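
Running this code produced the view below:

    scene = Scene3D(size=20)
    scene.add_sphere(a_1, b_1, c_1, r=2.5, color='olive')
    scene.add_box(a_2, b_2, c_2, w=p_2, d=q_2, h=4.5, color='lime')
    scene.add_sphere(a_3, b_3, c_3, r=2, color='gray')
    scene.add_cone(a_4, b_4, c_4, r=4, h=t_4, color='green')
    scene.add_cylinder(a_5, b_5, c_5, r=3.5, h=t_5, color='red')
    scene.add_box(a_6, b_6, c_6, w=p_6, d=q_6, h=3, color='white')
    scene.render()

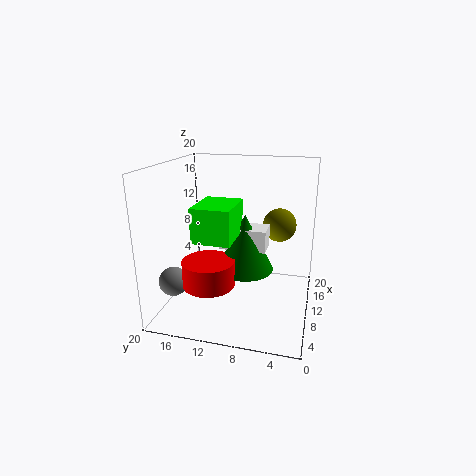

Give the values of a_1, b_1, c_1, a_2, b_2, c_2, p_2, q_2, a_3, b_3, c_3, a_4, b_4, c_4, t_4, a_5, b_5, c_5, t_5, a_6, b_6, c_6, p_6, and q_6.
a_1 = 15.5
b_1 = 5
c_1 = 10.5
a_2 = 4
b_2 = 9.5
c_2 = 11
p_2 = 6.5
q_2 = 5
a_3 = 5.5
b_3 = 18
c_3 = 4.5
a_4 = 10
b_4 = 9
c_4 = 5.5
t_4 = 8
a_5 = 6
b_5 = 13
c_5 = 4.5
t_5 = 3.5
a_6 = 9
b_6 = 6
c_6 = 8.5
p_6 = 3.5
q_6 = 6.5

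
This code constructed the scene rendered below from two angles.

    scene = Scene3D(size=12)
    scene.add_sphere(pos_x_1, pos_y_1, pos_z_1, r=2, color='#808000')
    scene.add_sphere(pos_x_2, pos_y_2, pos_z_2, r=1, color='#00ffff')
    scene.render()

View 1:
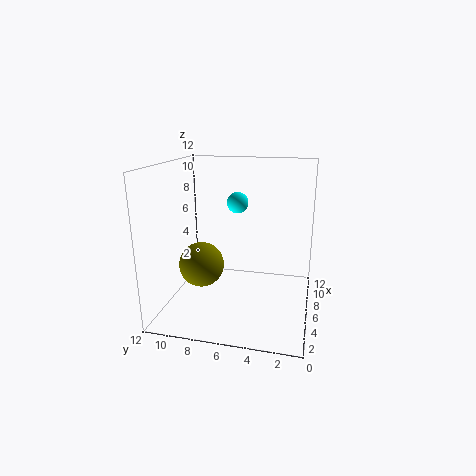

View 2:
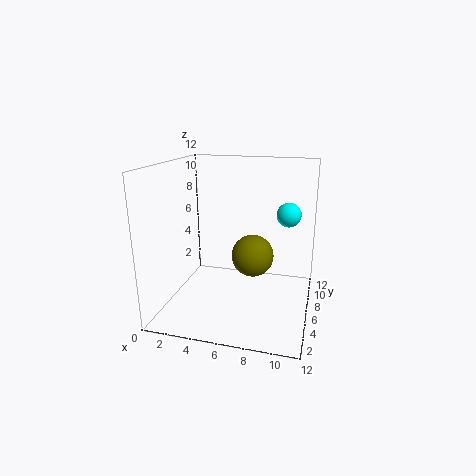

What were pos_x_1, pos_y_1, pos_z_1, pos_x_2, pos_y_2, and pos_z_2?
pos_x_1 = 6.5; pos_y_1 = 9.5; pos_z_1 = 3; pos_x_2 = 10; pos_y_2 = 7; pos_z_2 = 8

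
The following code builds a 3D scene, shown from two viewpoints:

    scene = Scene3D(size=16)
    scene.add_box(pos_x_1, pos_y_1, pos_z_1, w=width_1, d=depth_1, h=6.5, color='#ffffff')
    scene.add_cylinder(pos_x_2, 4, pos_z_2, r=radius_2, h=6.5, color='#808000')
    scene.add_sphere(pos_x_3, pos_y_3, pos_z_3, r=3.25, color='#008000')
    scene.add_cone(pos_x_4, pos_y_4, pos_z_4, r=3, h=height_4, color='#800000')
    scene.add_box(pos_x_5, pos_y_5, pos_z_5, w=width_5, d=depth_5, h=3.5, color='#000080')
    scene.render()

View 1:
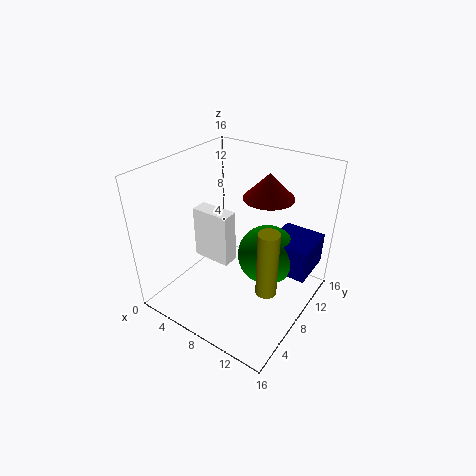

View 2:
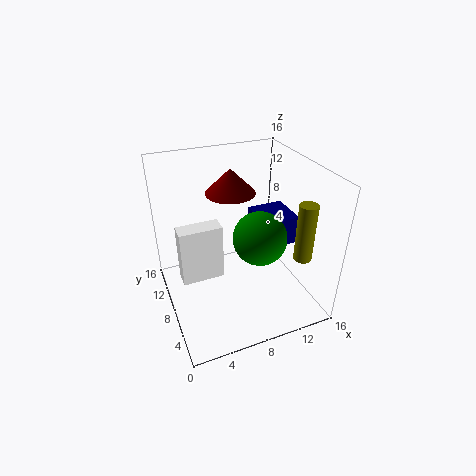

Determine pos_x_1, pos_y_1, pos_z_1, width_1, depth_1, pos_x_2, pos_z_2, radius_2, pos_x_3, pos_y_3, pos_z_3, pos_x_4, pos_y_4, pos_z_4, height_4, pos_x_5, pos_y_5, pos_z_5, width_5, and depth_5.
pos_x_1 = 1.5; pos_y_1 = 8; pos_z_1 = 3.25; width_1 = 4.75; depth_1 = 2; pos_x_2 = 14; pos_z_2 = 6.25; radius_2 = 1; pos_x_3 = 11.25; pos_y_3 = 9; pos_z_3 = 6.5; pos_x_4 = 9; pos_y_4 = 12.75; pos_z_4 = 11.25; height_4 = 3; pos_x_5 = 11.5; pos_y_5 = 8.25; pos_z_5 = 5.25; width_5 = 4.5; depth_5 = 4.75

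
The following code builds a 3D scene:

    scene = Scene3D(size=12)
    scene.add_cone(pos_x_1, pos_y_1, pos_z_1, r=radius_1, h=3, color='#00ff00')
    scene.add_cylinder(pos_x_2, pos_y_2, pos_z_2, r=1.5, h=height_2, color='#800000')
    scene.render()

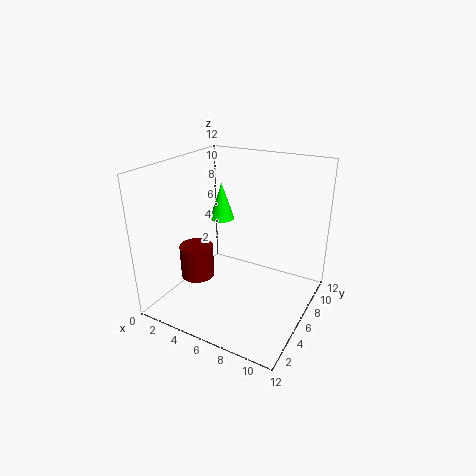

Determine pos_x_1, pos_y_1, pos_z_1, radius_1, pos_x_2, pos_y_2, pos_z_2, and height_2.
pos_x_1 = 4.5; pos_y_1 = 6; pos_z_1 = 7.5; radius_1 = 1; pos_x_2 = 2; pos_y_2 = 5.5; pos_z_2 = 1.5; height_2 = 3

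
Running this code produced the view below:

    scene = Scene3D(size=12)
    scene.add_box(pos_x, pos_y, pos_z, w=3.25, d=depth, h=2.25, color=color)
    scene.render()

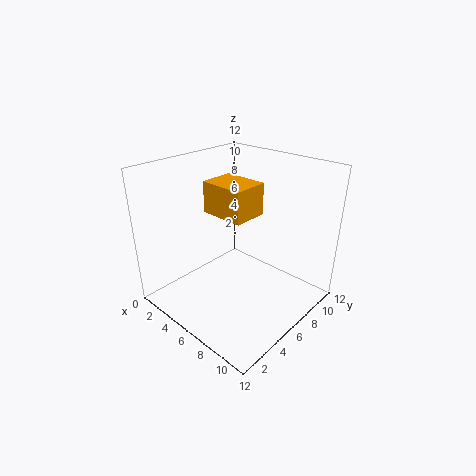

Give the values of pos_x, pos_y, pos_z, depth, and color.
pos_x = 6; pos_y = 2.5; pos_z = 9.5; depth = 2.5; color = 'orange'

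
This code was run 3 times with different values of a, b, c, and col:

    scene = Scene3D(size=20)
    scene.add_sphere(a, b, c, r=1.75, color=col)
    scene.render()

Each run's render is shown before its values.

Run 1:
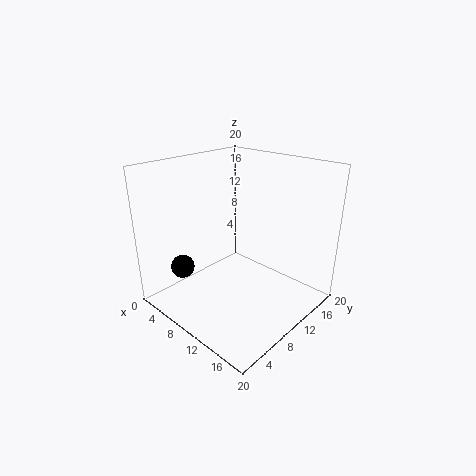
a = 2.5; b = 5.75; c = 4.25; col = 'black'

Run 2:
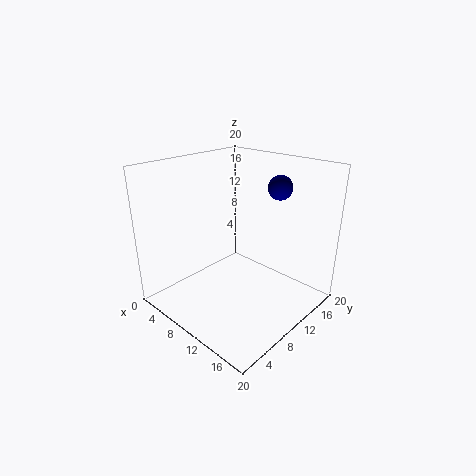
a = 12.25; b = 16.25; c = 16.25; col = 'navy'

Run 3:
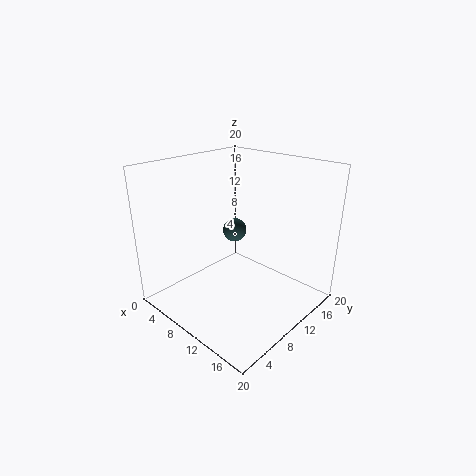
a = 7; b = 12.5; c = 9.5; col = 'darkslategray'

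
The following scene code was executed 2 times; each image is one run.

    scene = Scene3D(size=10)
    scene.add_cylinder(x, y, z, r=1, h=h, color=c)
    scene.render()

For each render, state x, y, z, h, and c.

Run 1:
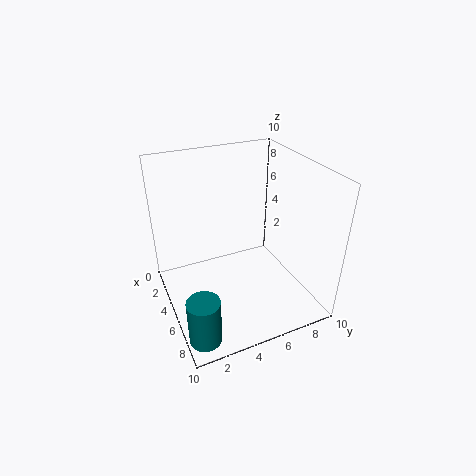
x = 9
y = 1
z = 1
h = 3
c = 'teal'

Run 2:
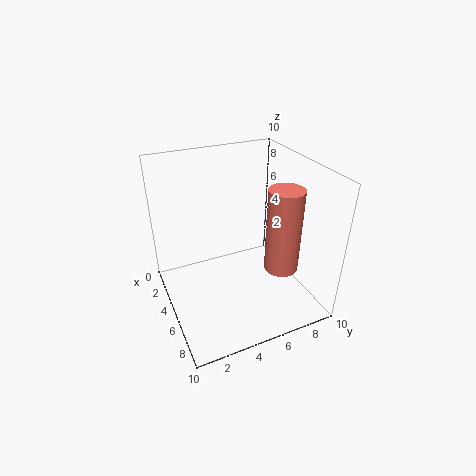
x = 9
y = 6
z = 5
h = 5
c = 'salmon'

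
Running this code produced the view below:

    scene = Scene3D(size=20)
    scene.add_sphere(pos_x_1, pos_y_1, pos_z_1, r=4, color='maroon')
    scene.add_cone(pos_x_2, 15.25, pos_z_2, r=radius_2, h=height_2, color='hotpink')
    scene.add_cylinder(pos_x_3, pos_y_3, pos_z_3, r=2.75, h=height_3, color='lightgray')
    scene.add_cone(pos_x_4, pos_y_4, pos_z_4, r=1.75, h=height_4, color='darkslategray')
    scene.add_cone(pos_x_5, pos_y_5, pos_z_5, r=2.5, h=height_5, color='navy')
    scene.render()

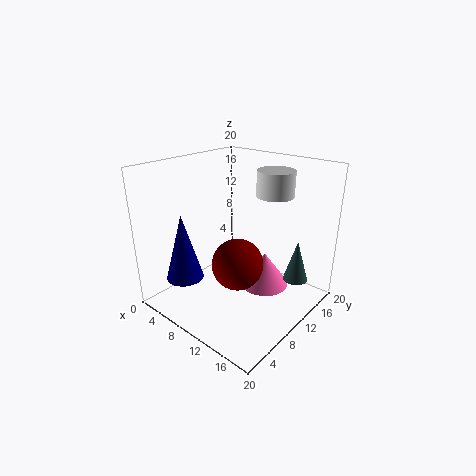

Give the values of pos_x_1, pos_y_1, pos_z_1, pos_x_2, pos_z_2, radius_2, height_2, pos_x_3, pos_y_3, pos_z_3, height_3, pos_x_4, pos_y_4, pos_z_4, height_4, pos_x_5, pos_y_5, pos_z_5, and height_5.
pos_x_1 = 8, pos_y_1 = 12.25, pos_z_1 = 4, pos_x_2 = 11, pos_z_2 = 0.5, radius_2 = 3.75, height_2 = 5.25, pos_x_3 = 11.5, pos_y_3 = 16.5, pos_z_3 = 14.75, height_3 = 3.75, pos_x_4 = 16.5, pos_y_4 = 15.25, pos_z_4 = 3.5, height_4 = 6, pos_x_5 = 6, pos_y_5 = 3.5, pos_z_5 = 5.25, height_5 = 9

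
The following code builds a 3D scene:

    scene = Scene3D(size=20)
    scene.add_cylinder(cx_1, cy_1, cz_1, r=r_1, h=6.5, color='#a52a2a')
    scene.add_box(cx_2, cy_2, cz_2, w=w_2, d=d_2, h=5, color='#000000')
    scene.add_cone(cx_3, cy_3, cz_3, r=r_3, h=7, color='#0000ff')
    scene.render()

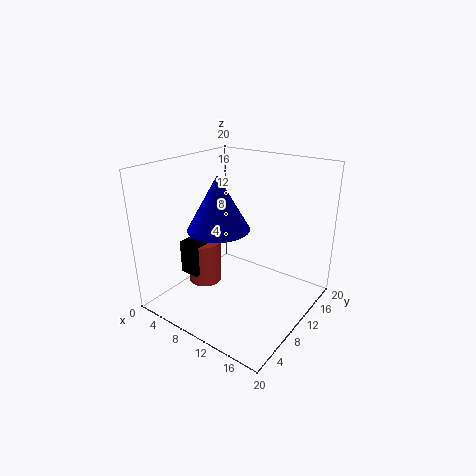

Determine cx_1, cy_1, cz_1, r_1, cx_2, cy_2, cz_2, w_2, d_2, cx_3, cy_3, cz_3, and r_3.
cx_1 = 4; cy_1 = 9.5; cz_1 = 1.5; r_1 = 2.5; cx_2 = 2; cy_2 = 6.5; cz_2 = 3.5; w_2 = 3; d_2 = 4.5; cx_3 = 9.5; cy_3 = 6.5; cz_3 = 12.5; r_3 = 4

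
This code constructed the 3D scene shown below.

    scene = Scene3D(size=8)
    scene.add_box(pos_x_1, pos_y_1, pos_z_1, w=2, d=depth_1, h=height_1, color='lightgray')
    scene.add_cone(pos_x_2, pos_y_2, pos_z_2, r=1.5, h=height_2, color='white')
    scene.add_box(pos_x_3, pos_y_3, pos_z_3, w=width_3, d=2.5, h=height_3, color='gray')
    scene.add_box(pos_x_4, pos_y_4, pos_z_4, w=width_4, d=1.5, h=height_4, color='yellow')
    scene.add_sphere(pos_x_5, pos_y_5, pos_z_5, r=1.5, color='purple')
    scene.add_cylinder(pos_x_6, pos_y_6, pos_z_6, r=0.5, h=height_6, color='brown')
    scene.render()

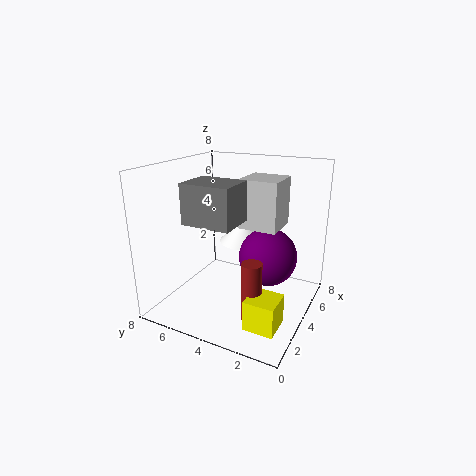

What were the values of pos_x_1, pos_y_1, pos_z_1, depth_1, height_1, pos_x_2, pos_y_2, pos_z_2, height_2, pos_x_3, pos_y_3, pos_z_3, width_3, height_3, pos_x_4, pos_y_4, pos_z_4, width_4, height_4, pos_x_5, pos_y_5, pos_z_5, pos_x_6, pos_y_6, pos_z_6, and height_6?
pos_x_1 = 3; pos_y_1 = 1.5; pos_z_1 = 5; depth_1 = 2; height_1 = 2.5; pos_x_2 = 5; pos_y_2 = 4; pos_z_2 = 3.5; height_2 = 1.5; pos_x_3 = 1; pos_y_3 = 3; pos_z_3 = 5.5; width_3 = 2; height_3 = 2; pos_x_4 = 0.5; pos_y_4 = 0.5; pos_z_4 = 1; width_4 = 1.5; height_4 = 1.5; pos_x_5 = 3.5; pos_y_5 = 2; pos_z_5 = 3.5; pos_x_6 = 1.5; pos_y_6 = 2; pos_z_6 = 1; height_6 = 3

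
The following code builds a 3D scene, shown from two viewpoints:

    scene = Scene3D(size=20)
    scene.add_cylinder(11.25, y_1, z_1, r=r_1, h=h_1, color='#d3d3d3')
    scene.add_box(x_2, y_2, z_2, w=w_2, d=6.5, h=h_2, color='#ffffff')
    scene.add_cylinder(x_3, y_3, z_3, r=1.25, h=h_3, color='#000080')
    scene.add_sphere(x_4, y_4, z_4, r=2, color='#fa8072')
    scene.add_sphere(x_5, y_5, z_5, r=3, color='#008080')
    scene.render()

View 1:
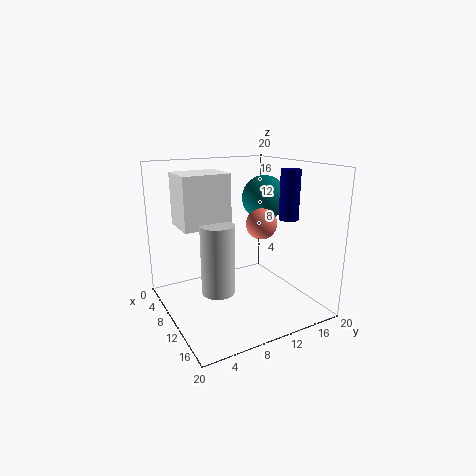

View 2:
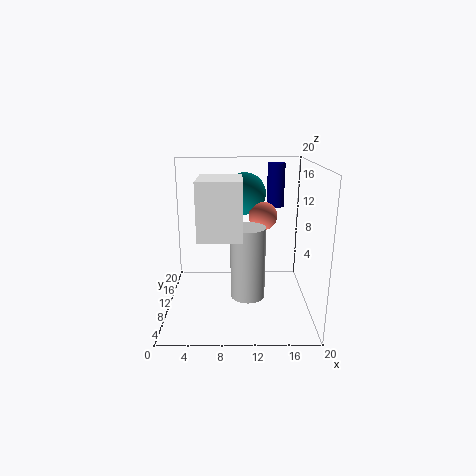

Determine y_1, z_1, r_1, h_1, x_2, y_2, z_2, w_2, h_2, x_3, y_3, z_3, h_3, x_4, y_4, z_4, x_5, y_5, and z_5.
y_1 = 6.25; z_1 = 3.25; r_1 = 2.25; h_1 = 9.5; x_2 = 5.25; y_2 = 2.25; z_2 = 12; w_2 = 5.25; h_2 = 7; x_3 = 15.5; y_3 = 14.25; z_3 = 13.5; h_3 = 6.25; x_4 = 13.5; y_4 = 11.5; z_4 = 12.75; x_5 = 11; y_5 = 13.5; z_5 = 15.5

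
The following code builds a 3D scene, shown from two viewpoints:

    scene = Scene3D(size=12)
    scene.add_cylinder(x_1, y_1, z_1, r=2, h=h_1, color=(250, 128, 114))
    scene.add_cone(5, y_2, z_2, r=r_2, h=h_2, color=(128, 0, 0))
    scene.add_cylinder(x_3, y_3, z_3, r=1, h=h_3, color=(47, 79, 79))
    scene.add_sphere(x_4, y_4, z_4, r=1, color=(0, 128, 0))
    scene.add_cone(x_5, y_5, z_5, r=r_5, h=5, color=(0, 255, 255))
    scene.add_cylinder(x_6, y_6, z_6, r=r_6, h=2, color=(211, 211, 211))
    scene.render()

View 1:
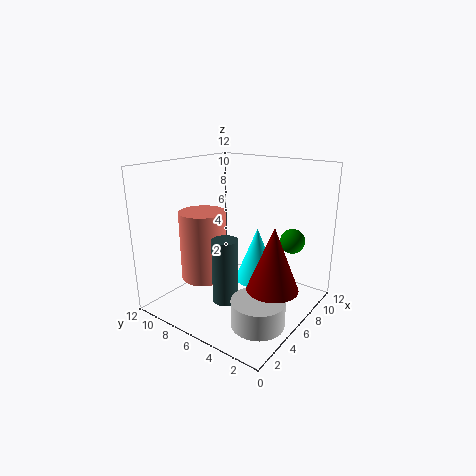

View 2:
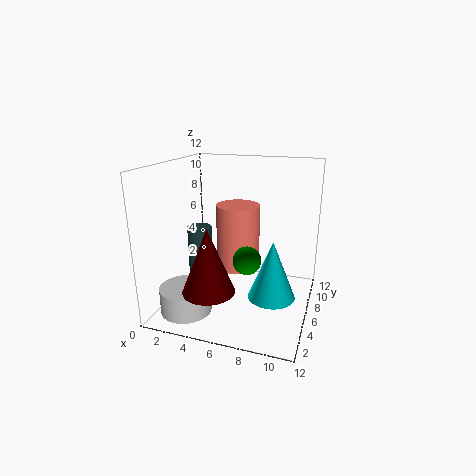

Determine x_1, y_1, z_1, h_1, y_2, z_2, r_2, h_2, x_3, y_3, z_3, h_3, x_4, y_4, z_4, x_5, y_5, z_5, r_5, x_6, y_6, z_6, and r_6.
x_1 = 5; y_1 = 9; z_1 = 2; h_1 = 6; y_2 = 2; z_2 = 3; r_2 = 2; h_2 = 5; x_3 = 3; y_3 = 5; z_3 = 2; h_3 = 5; x_4 = 8; y_4 = 2; z_4 = 6; x_5 = 9; y_5 = 6; z_5 = 1; r_5 = 2; x_6 = 3; y_6 = 2; z_6 = 1; r_6 = 2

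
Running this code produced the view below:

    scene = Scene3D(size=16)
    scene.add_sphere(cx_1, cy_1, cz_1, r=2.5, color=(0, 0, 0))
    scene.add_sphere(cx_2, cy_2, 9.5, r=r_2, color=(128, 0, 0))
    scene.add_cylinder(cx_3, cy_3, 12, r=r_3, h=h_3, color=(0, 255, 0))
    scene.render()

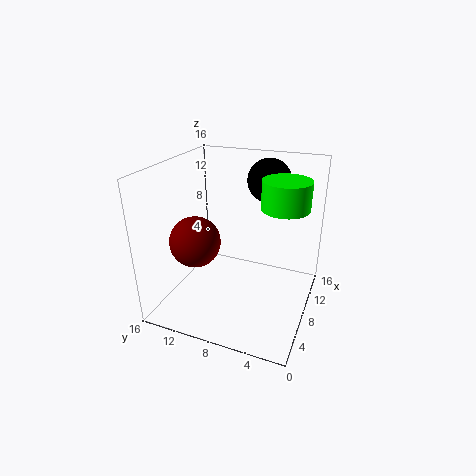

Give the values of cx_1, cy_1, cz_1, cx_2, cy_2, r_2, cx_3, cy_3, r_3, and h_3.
cx_1 = 12.5
cy_1 = 6
cz_1 = 13.5
cx_2 = 3
cy_2 = 10.5
r_2 = 2.5
cx_3 = 8.5
cy_3 = 3
r_3 = 2.5
h_3 = 3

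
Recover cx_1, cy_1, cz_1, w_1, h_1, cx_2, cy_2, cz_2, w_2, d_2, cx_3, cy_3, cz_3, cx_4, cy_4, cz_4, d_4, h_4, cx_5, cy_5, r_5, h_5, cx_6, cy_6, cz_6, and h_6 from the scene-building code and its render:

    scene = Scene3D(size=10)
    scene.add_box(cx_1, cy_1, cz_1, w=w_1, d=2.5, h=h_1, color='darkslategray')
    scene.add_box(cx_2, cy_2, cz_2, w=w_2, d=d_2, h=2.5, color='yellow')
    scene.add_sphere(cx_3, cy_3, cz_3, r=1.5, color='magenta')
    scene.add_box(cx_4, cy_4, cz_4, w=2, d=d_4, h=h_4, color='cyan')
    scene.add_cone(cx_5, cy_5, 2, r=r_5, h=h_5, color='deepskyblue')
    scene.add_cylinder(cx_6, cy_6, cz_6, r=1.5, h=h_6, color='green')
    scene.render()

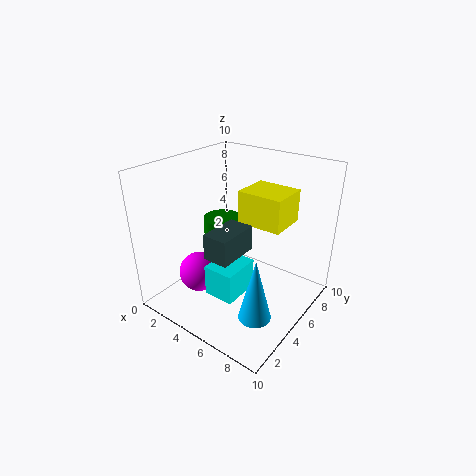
cx_1 = 6, cy_1 = 0.5, cz_1 = 6, w_1 = 1.5, h_1 = 1.5, cx_2 = 3.5, cy_2 = 7, cz_2 = 5, w_2 = 3.5, d_2 = 3, cx_3 = 2, cy_3 = 4, cz_3 = 1.5, cx_4 = 5, cy_4 = 1.5, cz_4 = 2.5, d_4 = 2.5, h_4 = 2, cx_5 = 8.5, cy_5 = 2, r_5 = 1, h_5 = 4, cx_6 = 2, cy_6 = 7, cz_6 = 3, h_6 = 2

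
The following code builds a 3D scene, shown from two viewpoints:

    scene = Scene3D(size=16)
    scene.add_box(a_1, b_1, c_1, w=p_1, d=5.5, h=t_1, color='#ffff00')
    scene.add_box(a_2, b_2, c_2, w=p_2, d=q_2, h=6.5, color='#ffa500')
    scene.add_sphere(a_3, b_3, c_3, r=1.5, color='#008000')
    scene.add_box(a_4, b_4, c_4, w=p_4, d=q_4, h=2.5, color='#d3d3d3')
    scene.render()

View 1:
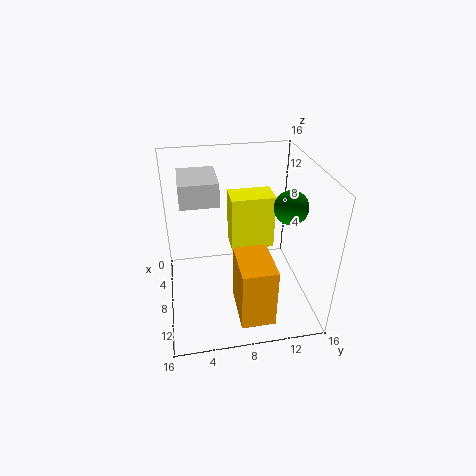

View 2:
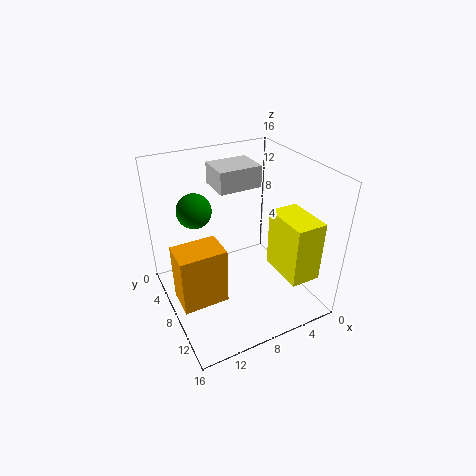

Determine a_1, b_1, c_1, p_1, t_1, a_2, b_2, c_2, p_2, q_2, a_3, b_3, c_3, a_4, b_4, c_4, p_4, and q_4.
a_1 = 0.5; b_1 = 8; c_1 = 3.5; p_1 = 3.5; t_1 = 7; a_2 = 10.5; b_2 = 7; c_2 = 2; p_2 = 5; q_2 = 3.5; a_3 = 14; b_3 = 11.5; c_3 = 14.5; a_4 = 4; b_4 = 2; c_4 = 12.5; p_4 = 5; q_4 = 4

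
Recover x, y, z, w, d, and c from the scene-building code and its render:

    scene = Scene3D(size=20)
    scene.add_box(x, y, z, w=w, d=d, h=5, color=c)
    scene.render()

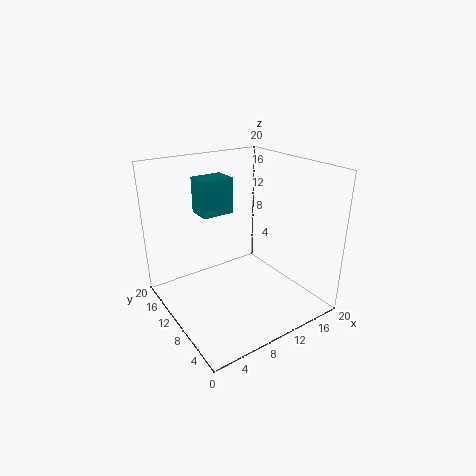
x = 6; y = 12; z = 13; w = 4.5; d = 3.5; c = 'teal'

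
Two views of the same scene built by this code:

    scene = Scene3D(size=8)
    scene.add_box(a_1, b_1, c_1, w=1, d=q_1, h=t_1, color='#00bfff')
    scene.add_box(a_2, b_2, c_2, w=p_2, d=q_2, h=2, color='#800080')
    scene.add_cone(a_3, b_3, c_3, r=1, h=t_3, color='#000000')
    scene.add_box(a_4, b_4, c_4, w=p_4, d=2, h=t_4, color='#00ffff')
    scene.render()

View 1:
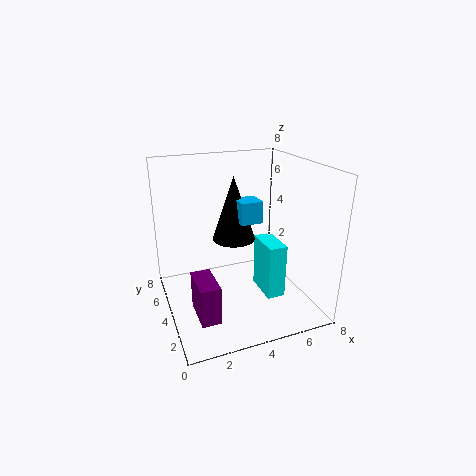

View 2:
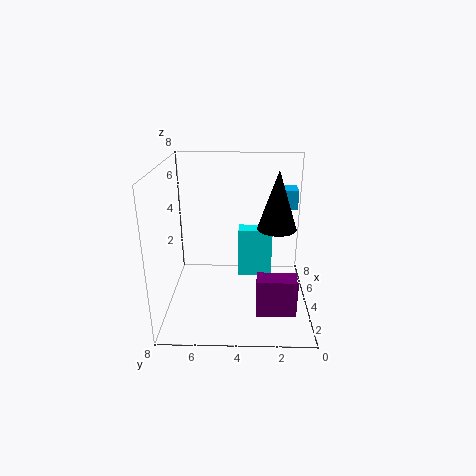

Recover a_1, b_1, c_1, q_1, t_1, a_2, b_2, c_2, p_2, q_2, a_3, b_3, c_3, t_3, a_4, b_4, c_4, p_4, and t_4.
a_1 = 3
b_1 = 1
c_1 = 6
q_1 = 1
t_1 = 1
a_2 = 1
b_2 = 1
c_2 = 1
p_2 = 1
q_2 = 2
a_3 = 3
b_3 = 2
c_3 = 5
t_3 = 3
a_4 = 5
b_4 = 2
c_4 = 1
p_4 = 1
t_4 = 3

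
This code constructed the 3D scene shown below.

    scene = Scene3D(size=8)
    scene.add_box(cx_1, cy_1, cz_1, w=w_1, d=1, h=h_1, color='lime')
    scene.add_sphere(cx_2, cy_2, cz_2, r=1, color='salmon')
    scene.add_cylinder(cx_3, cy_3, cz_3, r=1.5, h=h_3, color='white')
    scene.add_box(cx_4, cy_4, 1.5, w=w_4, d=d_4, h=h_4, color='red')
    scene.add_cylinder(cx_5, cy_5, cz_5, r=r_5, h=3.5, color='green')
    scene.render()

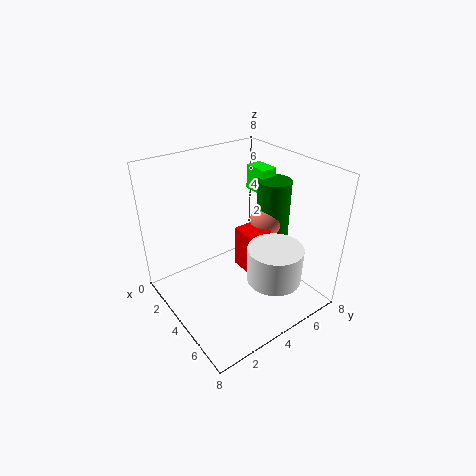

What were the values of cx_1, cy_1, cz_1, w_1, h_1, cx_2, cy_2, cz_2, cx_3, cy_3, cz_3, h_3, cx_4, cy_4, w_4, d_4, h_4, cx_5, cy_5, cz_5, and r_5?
cx_1 = 1.5
cy_1 = 6.5
cz_1 = 5.5
w_1 = 1.5
h_1 = 1.5
cx_2 = 3.5
cy_2 = 6.5
cz_2 = 4
cx_3 = 6
cy_3 = 5
cz_3 = 2
h_3 = 2
cx_4 = 3
cy_4 = 4.5
w_4 = 1.5
d_4 = 1.5
h_4 = 2.5
cx_5 = 3.5
cy_5 = 7
cz_5 = 3
r_5 = 1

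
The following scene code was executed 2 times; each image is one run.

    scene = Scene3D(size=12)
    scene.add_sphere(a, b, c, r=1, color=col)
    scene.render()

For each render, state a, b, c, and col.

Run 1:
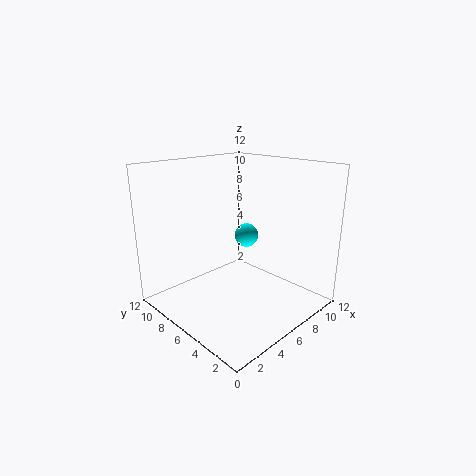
a = 7; b = 6; c = 6; col = 'cyan'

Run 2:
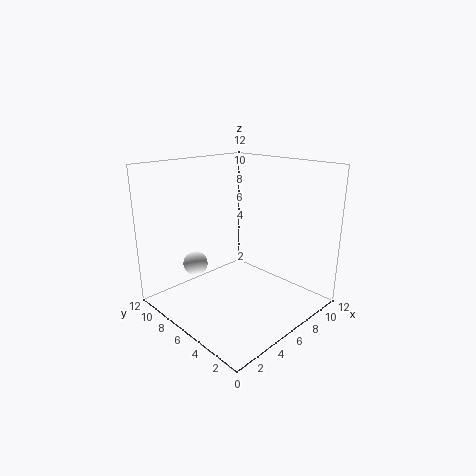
a = 3; b = 8; c = 4; col = 'white'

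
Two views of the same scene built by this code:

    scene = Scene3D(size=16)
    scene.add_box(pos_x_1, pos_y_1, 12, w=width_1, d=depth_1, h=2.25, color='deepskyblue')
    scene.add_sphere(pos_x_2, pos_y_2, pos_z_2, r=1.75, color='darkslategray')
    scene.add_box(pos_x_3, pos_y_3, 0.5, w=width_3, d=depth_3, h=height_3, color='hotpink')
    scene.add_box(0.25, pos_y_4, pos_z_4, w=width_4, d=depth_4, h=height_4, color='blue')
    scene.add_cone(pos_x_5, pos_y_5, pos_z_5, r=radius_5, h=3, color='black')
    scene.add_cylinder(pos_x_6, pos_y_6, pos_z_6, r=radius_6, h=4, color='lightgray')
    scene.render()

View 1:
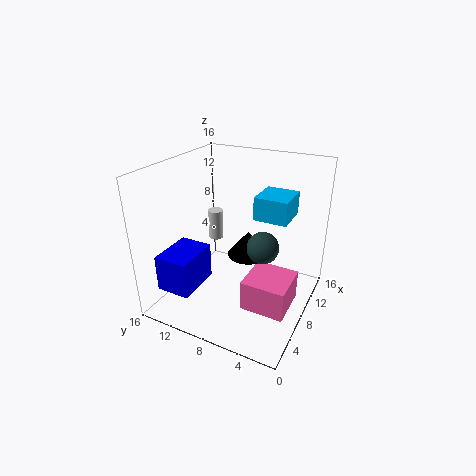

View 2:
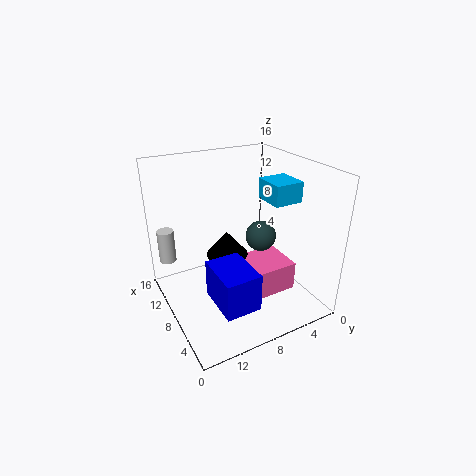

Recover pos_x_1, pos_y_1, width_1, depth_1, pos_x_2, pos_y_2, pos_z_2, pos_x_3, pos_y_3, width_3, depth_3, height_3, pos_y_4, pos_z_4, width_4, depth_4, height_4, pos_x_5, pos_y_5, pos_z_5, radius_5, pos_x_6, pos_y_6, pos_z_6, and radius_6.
pos_x_1 = 5.25, pos_y_1 = 1.75, width_1 = 3.5, depth_1 = 3.25, pos_x_2 = 8, pos_y_2 = 5, pos_z_2 = 7.5, pos_x_3 = 5.5, pos_y_3 = 1.5, width_3 = 5, depth_3 = 5, height_3 = 3.5, pos_y_4 = 9.75, pos_z_4 = 4.5, width_4 = 4.75, depth_4 = 3.5, height_4 = 3.75, pos_x_5 = 10.75, pos_y_5 = 8, pos_z_5 = 4.5, radius_5 = 2.5, pos_x_6 = 14, pos_y_6 = 14.5, pos_z_6 = 3.75, radius_6 = 1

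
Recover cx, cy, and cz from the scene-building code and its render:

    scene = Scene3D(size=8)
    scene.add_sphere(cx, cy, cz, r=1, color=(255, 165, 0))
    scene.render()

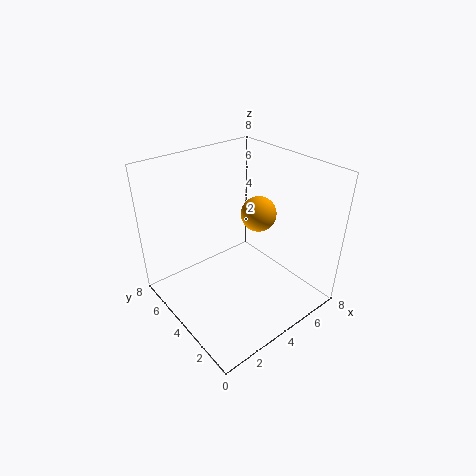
cx = 5.5, cy = 4, cz = 5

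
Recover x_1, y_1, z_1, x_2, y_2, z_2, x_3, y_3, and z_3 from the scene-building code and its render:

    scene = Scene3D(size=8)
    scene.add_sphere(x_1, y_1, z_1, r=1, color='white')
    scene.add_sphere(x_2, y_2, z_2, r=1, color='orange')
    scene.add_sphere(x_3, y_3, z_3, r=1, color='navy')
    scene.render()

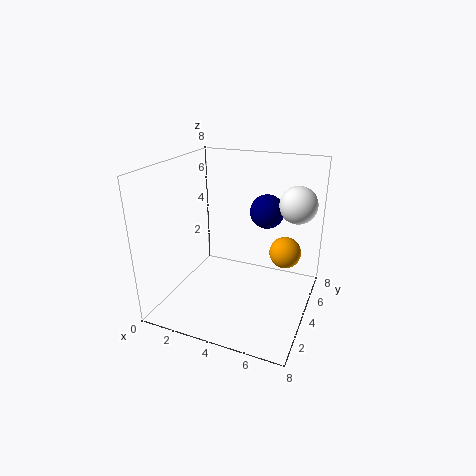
x_1 = 7; y_1 = 5; z_1 = 6; x_2 = 6; y_2 = 7; z_2 = 2; x_3 = 5; y_3 = 6; z_3 = 5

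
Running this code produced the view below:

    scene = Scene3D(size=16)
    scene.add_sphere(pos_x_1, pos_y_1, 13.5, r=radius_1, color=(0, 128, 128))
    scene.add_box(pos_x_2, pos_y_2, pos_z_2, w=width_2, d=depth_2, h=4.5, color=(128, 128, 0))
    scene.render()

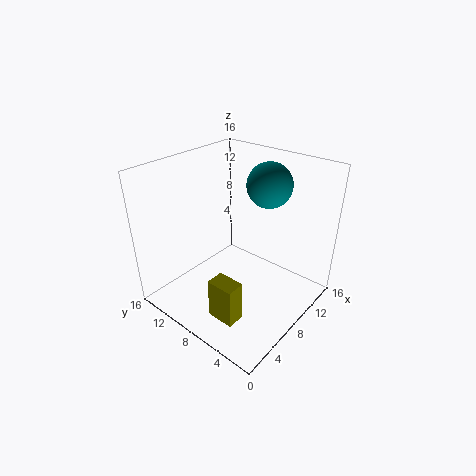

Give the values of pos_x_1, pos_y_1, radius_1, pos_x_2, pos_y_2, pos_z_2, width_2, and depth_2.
pos_x_1 = 11.5
pos_y_1 = 6.5
radius_1 = 2.5
pos_x_2 = 2.5
pos_y_2 = 4.5
pos_z_2 = 1
width_2 = 2
depth_2 = 3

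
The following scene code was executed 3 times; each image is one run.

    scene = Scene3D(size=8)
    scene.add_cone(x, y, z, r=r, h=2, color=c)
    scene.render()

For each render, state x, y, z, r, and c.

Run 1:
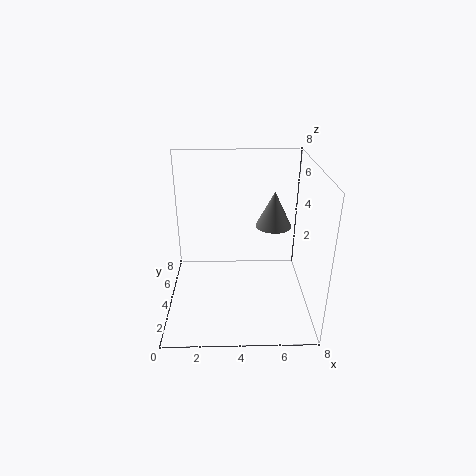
x = 6; y = 4.5; z = 4.5; r = 1; c = 'gray'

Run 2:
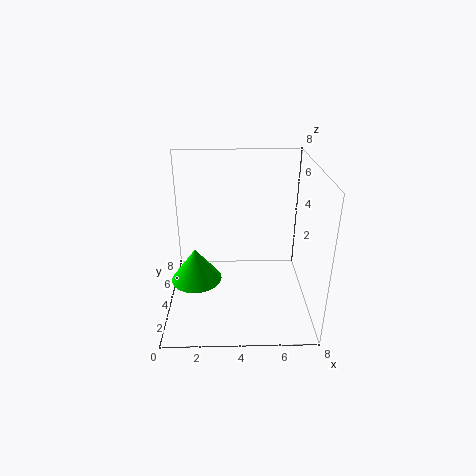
x = 1.5; y = 4.5; z = 1; r = 1.5; c = 'lime'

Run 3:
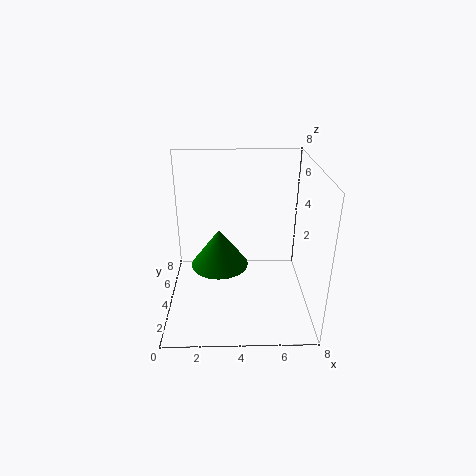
x = 3; y = 3; z = 3; r = 1.5; c = 'green'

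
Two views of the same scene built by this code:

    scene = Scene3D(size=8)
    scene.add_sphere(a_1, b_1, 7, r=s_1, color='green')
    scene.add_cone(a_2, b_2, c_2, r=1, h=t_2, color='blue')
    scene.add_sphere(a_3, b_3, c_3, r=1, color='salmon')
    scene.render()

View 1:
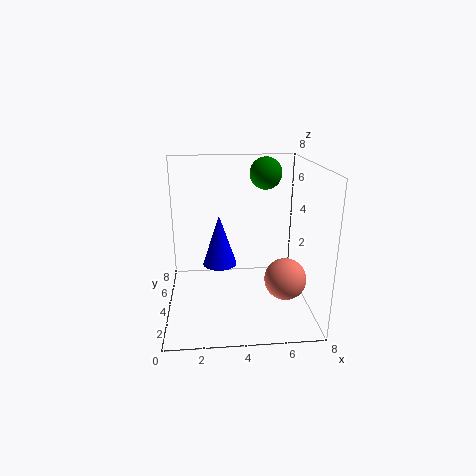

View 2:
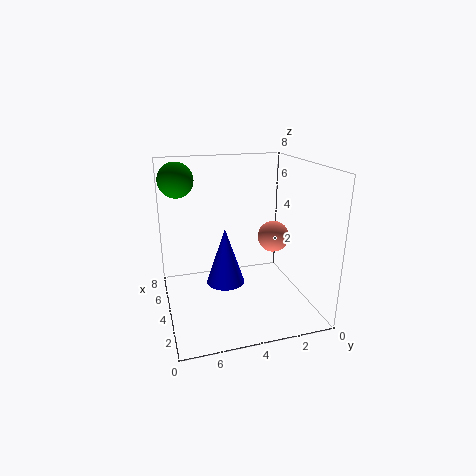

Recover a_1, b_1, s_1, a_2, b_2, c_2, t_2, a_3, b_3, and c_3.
a_1 = 6
b_1 = 7
s_1 = 1
a_2 = 3
b_2 = 5
c_2 = 2
t_2 = 3
a_3 = 6
b_3 = 1
c_3 = 3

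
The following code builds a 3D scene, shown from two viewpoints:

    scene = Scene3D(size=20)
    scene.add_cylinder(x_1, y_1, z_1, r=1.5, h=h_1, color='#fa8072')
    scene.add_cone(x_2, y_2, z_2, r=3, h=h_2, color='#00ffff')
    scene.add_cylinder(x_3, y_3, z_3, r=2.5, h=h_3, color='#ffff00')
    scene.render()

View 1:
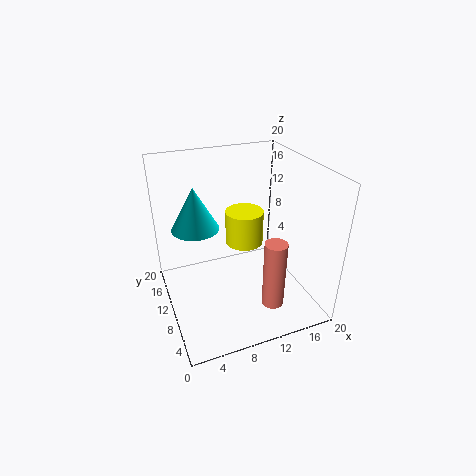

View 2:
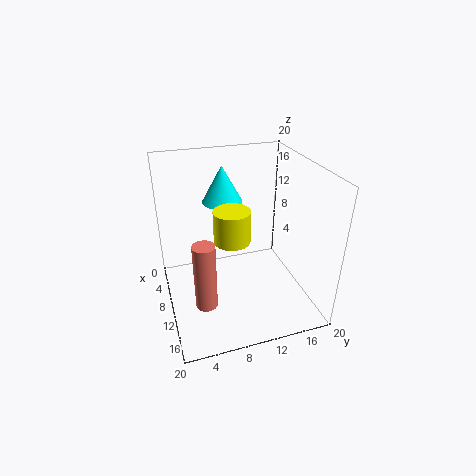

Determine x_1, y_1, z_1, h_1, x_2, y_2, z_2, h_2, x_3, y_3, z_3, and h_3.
x_1 = 13, y_1 = 4.5, z_1 = 2, h_1 = 9.5, x_2 = 4, y_2 = 9.5, z_2 = 13, h_2 = 5.5, x_3 = 10.5, y_3 = 9, z_3 = 10, h_3 = 4.5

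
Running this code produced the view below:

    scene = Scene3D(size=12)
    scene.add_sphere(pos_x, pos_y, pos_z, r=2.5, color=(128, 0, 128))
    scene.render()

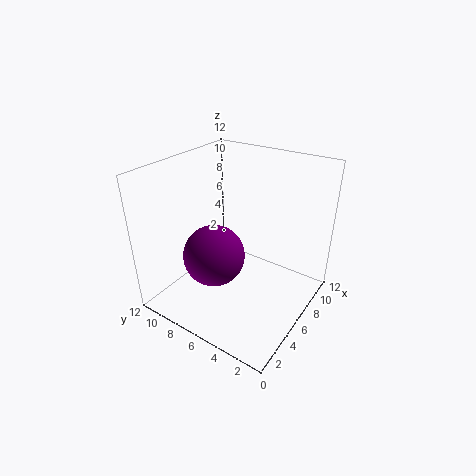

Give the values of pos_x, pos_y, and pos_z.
pos_x = 4, pos_y = 7, pos_z = 5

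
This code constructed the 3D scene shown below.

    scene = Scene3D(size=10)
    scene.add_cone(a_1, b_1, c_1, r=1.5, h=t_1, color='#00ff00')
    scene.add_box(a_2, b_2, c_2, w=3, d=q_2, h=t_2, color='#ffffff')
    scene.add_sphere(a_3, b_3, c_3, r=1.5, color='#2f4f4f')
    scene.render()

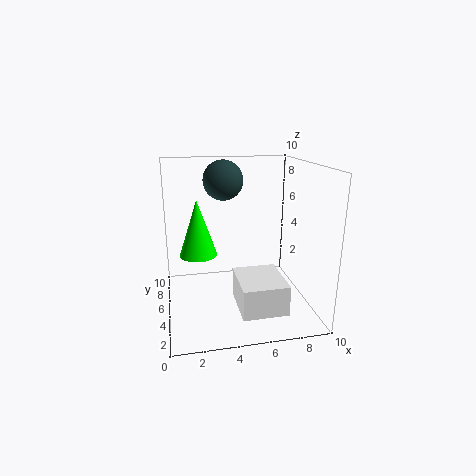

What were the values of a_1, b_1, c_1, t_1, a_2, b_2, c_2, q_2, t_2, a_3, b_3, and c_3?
a_1 = 2.5
b_1 = 8.5
c_1 = 2.5
t_1 = 4.5
a_2 = 4.5
b_2 = 1
c_2 = 1
q_2 = 3.5
t_2 = 2
a_3 = 4.5
b_3 = 8
c_3 = 8.5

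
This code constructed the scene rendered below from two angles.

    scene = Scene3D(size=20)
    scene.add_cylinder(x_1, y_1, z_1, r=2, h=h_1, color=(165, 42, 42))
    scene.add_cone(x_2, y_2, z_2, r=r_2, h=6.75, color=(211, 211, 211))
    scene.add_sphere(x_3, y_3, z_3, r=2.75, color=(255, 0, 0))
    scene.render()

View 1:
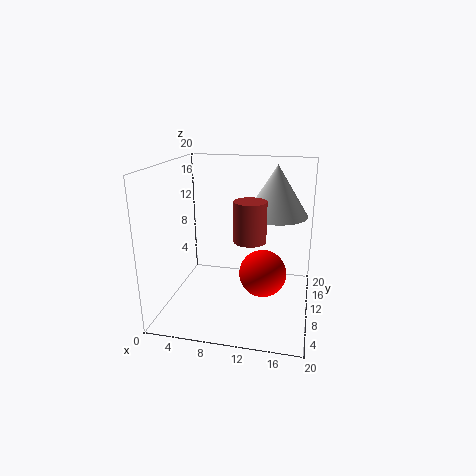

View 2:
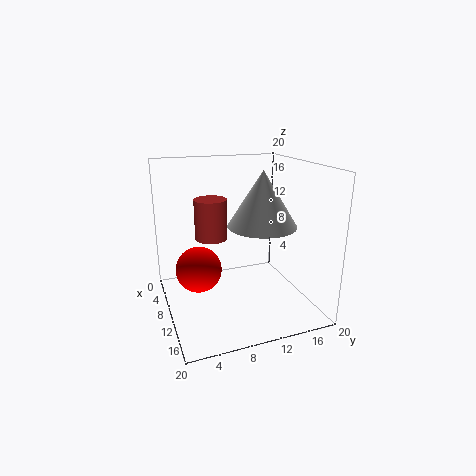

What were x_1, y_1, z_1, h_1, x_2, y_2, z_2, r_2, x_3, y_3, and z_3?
x_1 = 12.5
y_1 = 5.5
z_1 = 11.5
h_1 = 5
x_2 = 15
y_2 = 11.25
z_2 = 13.25
r_2 = 4.25
x_3 = 14.5
y_3 = 3.25
z_3 = 8.5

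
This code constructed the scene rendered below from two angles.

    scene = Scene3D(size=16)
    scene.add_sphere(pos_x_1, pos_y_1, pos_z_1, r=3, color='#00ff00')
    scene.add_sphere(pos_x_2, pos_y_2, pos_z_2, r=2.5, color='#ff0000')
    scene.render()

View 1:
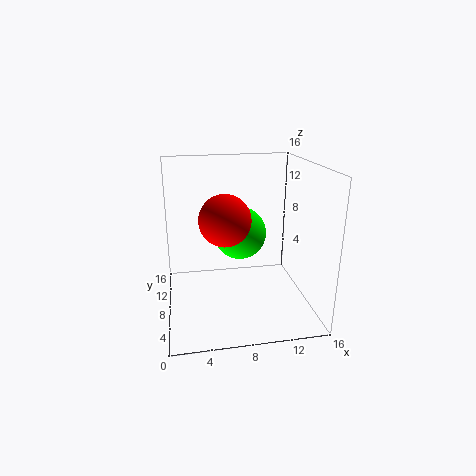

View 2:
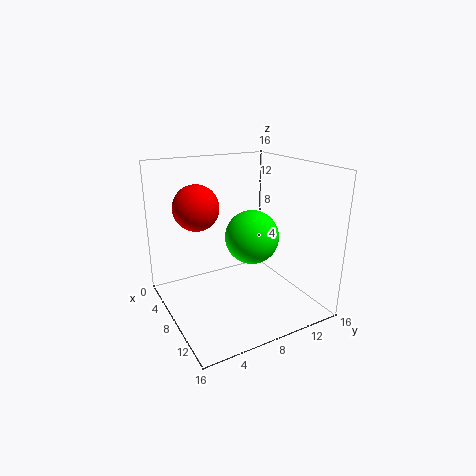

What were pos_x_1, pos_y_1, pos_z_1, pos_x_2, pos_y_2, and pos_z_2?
pos_x_1 = 8.5
pos_y_1 = 9.5
pos_z_1 = 8
pos_x_2 = 6
pos_y_2 = 4
pos_z_2 = 11.5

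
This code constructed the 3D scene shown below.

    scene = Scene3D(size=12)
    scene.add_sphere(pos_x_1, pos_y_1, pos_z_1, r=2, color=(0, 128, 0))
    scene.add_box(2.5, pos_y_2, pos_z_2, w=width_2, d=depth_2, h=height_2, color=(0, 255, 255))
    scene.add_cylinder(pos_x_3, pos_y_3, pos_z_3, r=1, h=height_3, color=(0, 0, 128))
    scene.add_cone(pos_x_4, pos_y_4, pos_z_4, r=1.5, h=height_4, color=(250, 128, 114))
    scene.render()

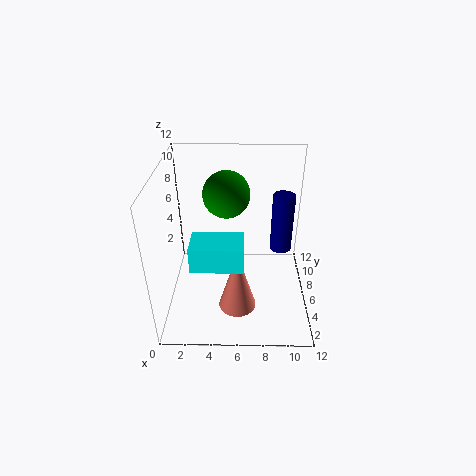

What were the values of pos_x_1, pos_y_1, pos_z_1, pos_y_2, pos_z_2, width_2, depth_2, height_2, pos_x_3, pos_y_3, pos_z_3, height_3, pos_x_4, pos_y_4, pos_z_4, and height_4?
pos_x_1 = 5; pos_y_1 = 8; pos_z_1 = 9; pos_y_2 = 2; pos_z_2 = 5.5; width_2 = 4; depth_2 = 2.5; height_2 = 2; pos_x_3 = 10; pos_y_3 = 9; pos_z_3 = 3; height_3 = 5.5; pos_x_4 = 6; pos_y_4 = 3; pos_z_4 = 1.5; height_4 = 5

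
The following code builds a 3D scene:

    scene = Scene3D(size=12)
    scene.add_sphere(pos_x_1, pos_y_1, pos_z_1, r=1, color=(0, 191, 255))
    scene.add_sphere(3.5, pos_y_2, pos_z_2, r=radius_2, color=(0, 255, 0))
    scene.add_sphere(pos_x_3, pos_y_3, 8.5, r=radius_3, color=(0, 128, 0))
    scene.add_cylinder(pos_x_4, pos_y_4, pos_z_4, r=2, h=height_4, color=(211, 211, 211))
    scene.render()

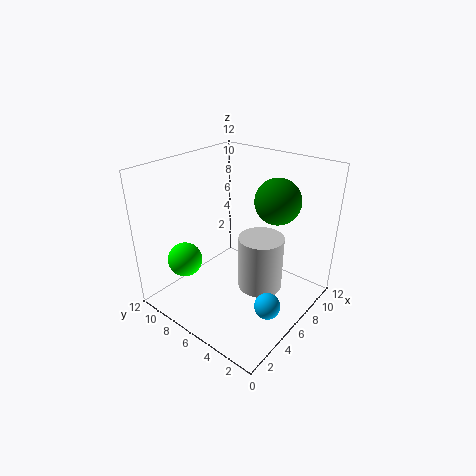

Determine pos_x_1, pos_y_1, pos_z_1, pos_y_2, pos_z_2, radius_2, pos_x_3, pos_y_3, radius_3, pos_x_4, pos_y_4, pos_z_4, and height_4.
pos_x_1 = 4
pos_y_1 = 1.5
pos_z_1 = 2.5
pos_y_2 = 10
pos_z_2 = 3.5
radius_2 = 1.5
pos_x_3 = 9.5
pos_y_3 = 4.5
radius_3 = 2
pos_x_4 = 8
pos_y_4 = 5
pos_z_4 = 0.5
height_4 = 5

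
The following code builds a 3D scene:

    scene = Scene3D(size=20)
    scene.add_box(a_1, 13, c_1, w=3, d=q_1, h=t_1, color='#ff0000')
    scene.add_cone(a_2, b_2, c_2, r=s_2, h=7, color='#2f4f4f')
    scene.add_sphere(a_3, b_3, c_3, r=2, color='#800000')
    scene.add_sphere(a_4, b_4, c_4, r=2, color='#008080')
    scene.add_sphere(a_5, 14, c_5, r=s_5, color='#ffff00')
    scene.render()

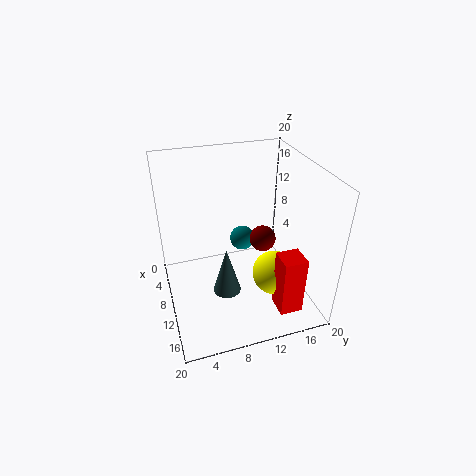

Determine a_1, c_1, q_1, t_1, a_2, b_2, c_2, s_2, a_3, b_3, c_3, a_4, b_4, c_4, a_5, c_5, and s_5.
a_1 = 16; c_1 = 3; q_1 = 3; t_1 = 8; a_2 = 11; b_2 = 8; c_2 = 2; s_2 = 2; a_3 = 7; b_3 = 15; c_3 = 7; a_4 = 3; b_4 = 13; c_4 = 5; a_5 = 14; c_5 = 6; s_5 = 3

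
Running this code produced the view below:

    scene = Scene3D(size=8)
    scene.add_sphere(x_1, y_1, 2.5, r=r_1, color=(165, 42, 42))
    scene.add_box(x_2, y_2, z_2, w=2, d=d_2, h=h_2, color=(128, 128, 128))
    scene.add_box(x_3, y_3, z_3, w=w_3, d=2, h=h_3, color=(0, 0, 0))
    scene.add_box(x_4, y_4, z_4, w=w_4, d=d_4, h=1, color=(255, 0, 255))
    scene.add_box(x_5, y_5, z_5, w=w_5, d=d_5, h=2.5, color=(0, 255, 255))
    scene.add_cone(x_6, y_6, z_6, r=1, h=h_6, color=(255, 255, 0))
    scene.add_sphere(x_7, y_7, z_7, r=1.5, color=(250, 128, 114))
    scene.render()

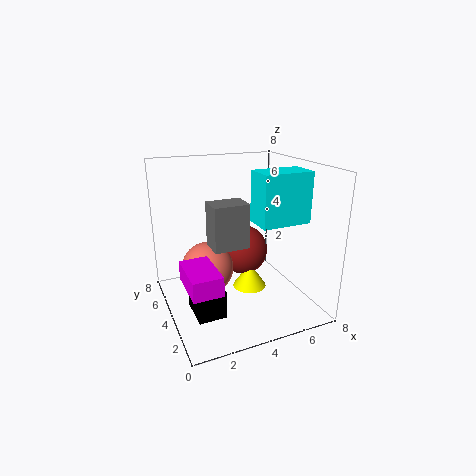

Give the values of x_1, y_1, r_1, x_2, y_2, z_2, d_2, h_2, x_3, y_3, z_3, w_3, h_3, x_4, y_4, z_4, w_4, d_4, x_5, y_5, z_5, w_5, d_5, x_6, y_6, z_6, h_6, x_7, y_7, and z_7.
x_1 = 5, y_1 = 5.5, r_1 = 1.5, x_2 = 2.5, y_2 = 3.5, z_2 = 3.5, d_2 = 1.5, h_2 = 2.5, x_3 = 1, y_3 = 2, z_3 = 0.5, w_3 = 1.5, h_3 = 1.5, x_4 = 0.5, y_4 = 1, z_4 = 2.5, w_4 = 1.5, d_4 = 2.5, x_5 = 4, y_5 = 1, z_5 = 5.5, w_5 = 2.5, d_5 = 1.5, x_6 = 5, y_6 = 4.5, z_6 = 0.5, h_6 = 1.5, x_7 = 2.5, y_7 = 5, z_7 = 2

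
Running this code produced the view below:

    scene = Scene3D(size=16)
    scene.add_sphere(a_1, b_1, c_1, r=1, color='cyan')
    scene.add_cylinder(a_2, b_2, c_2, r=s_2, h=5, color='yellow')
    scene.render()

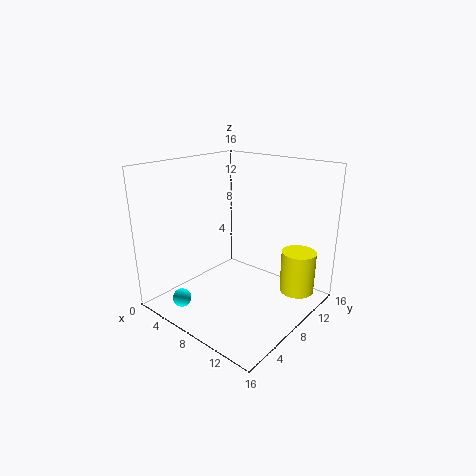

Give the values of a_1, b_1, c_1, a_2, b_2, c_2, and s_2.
a_1 = 5
b_1 = 2
c_1 = 2
a_2 = 13
b_2 = 13
c_2 = 1
s_2 = 2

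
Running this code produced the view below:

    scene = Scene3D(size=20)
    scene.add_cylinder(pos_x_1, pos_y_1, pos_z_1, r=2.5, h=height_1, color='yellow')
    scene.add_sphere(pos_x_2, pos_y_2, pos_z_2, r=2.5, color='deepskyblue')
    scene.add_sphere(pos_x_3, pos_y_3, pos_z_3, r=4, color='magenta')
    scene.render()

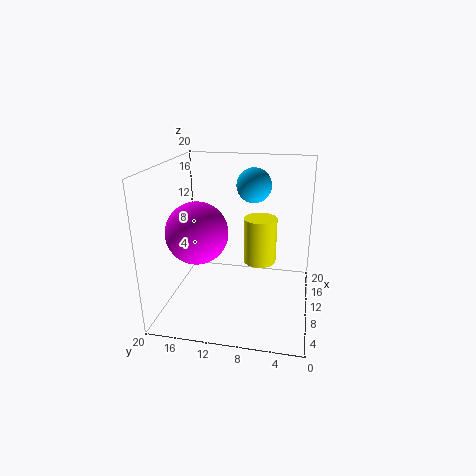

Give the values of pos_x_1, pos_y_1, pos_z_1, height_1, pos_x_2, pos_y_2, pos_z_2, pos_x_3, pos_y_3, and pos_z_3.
pos_x_1 = 14.5; pos_y_1 = 7.5; pos_z_1 = 4.5; height_1 = 7; pos_x_2 = 14; pos_y_2 = 8.5; pos_z_2 = 16.5; pos_x_3 = 6; pos_y_3 = 14.5; pos_z_3 = 12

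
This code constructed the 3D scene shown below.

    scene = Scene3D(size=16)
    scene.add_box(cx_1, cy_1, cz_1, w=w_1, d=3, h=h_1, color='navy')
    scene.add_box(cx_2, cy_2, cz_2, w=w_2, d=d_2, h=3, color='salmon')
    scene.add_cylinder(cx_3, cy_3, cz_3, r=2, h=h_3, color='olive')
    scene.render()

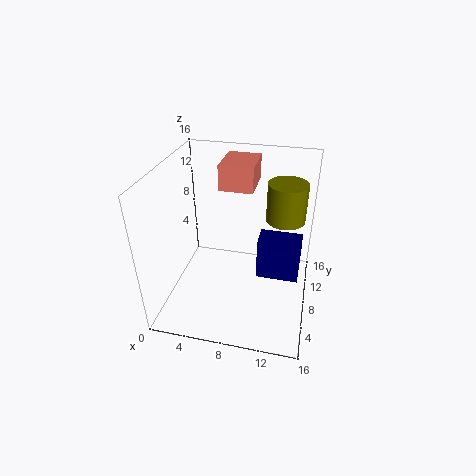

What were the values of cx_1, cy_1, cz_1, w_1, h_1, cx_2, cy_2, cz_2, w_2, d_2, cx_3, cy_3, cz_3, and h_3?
cx_1 = 10, cy_1 = 9, cz_1 = 2, w_1 = 5, h_1 = 5, cx_2 = 5, cy_2 = 11, cz_2 = 12, w_2 = 4, d_2 = 5, cx_3 = 13, cy_3 = 8, cz_3 = 11, h_3 = 4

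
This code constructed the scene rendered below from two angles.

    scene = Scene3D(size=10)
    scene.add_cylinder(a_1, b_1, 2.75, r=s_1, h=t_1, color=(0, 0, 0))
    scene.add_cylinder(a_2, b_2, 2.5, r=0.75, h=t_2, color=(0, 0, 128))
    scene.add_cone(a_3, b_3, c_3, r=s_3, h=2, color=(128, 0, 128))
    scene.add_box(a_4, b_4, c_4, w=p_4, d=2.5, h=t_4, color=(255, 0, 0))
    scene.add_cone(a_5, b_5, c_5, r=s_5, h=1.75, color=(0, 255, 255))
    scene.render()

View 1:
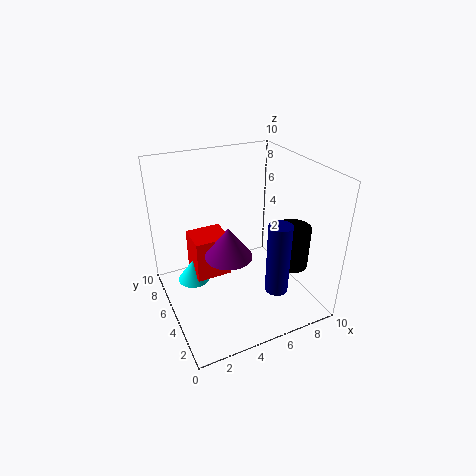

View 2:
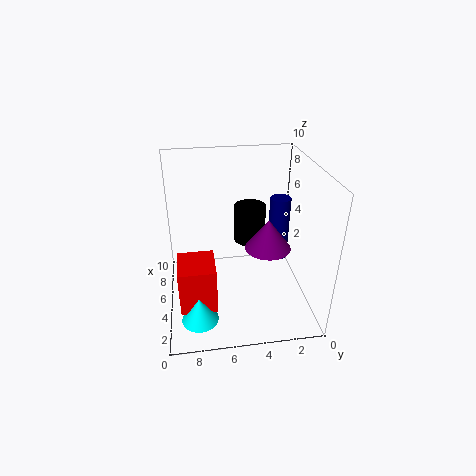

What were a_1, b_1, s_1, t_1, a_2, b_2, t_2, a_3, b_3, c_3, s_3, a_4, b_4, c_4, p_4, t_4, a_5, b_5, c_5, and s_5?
a_1 = 8.5
b_1 = 3.5
s_1 = 1.25
t_1 = 3
a_2 = 6.25
b_2 = 1.75
t_2 = 4.75
a_3 = 3.5
b_3 = 3.25
c_3 = 5
s_3 = 1.5
a_4 = 2.5
b_4 = 6.75
c_4 = 0.75
p_4 = 2.75
t_4 = 3.25
a_5 = 2.5
b_5 = 8
c_5 = 0.25
s_5 = 1.25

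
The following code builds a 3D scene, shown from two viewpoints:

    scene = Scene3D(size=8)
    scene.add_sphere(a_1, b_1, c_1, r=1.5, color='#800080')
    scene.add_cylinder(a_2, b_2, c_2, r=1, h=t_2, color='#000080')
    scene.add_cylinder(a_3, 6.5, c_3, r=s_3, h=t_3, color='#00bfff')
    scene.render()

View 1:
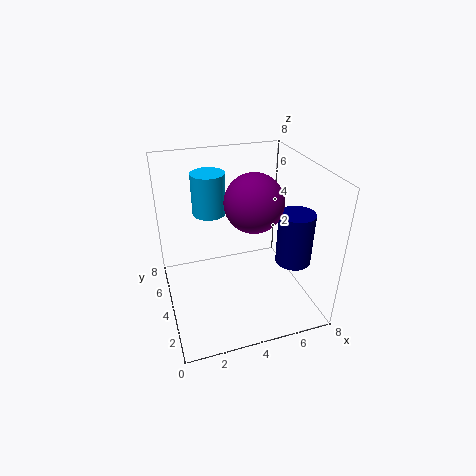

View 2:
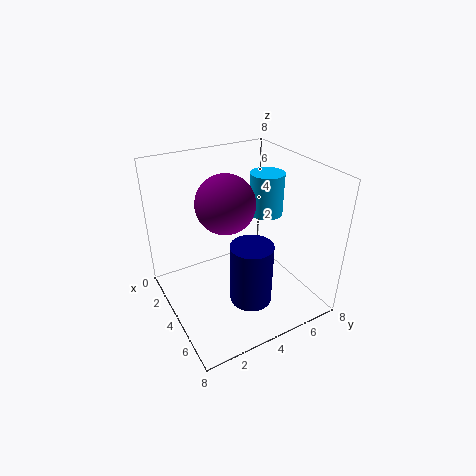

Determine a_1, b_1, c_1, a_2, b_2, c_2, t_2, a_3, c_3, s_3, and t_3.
a_1 = 4.5
b_1 = 3
c_1 = 6.5
a_2 = 7
b_2 = 3
c_2 = 2.5
t_2 = 3
a_3 = 3
c_3 = 4.5
s_3 = 1
t_3 = 2.5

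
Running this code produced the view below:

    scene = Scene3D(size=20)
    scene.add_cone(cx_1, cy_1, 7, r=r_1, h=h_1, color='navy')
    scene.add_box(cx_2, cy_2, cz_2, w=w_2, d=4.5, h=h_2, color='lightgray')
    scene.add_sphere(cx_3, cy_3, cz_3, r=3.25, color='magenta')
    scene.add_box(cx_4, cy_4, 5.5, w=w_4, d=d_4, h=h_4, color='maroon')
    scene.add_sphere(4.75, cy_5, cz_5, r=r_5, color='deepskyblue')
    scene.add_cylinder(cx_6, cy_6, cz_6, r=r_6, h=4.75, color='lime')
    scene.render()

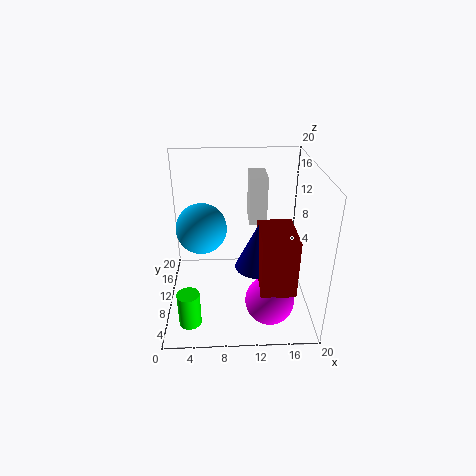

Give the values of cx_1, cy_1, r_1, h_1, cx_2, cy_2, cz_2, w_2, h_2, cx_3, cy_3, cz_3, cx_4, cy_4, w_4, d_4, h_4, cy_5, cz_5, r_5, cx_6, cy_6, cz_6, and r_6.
cx_1 = 12.5, cy_1 = 7.5, r_1 = 3, h_1 = 6.25, cx_2 = 11.75, cy_2 = 12.25, cz_2 = 10.75, w_2 = 2.5, h_2 = 7, cx_3 = 14, cy_3 = 4.75, cz_3 = 3.25, cx_4 = 12.5, cy_4 = 2.5, w_4 = 4.5, d_4 = 6.5, h_4 = 7.75, cy_5 = 13.5, cz_5 = 9.75, r_5 = 3.75, cx_6 = 3.25, cy_6 = 4.25, cz_6 = 0.25, r_6 = 1.5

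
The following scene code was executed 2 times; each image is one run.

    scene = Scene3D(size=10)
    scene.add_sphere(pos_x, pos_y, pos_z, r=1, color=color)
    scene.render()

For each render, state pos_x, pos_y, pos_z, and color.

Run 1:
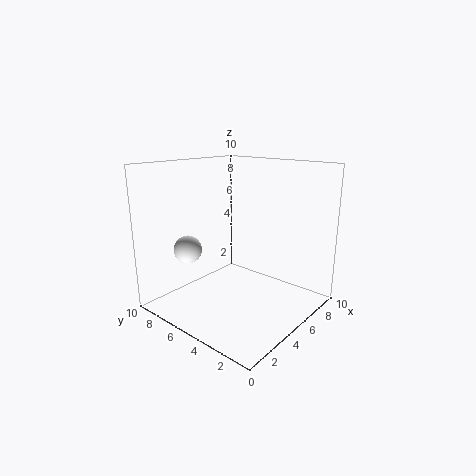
pos_x = 3; pos_y = 8; pos_z = 4; color = 'white'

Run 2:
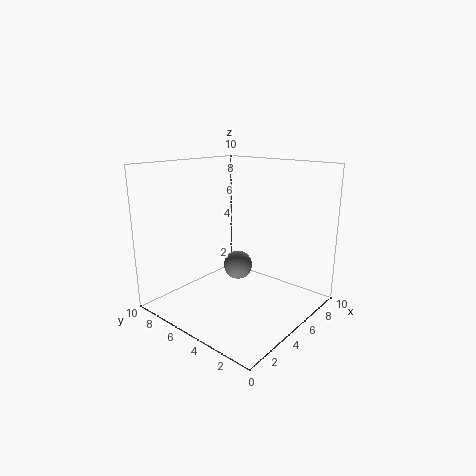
pos_x = 5; pos_y = 5; pos_z = 3; color = 'gray'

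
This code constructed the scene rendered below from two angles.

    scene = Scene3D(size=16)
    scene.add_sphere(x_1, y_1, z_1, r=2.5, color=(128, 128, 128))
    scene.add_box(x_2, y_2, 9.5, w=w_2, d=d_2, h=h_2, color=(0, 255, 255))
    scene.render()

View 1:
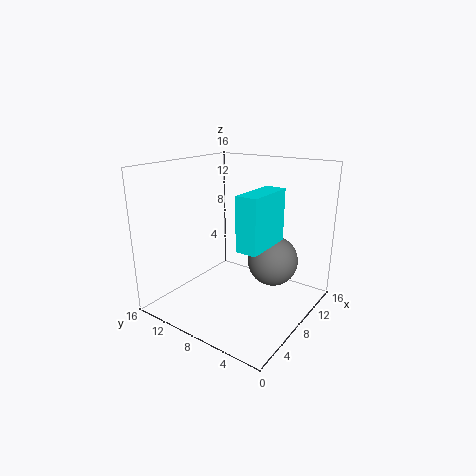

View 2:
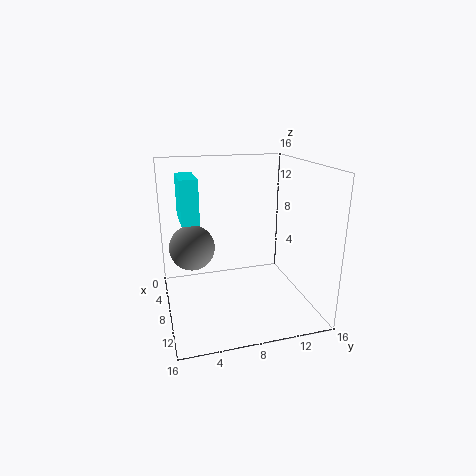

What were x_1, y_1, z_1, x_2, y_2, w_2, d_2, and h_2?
x_1 = 7
y_1 = 3
z_1 = 7
x_2 = 2
y_2 = 2
w_2 = 5
d_2 = 2
h_2 = 5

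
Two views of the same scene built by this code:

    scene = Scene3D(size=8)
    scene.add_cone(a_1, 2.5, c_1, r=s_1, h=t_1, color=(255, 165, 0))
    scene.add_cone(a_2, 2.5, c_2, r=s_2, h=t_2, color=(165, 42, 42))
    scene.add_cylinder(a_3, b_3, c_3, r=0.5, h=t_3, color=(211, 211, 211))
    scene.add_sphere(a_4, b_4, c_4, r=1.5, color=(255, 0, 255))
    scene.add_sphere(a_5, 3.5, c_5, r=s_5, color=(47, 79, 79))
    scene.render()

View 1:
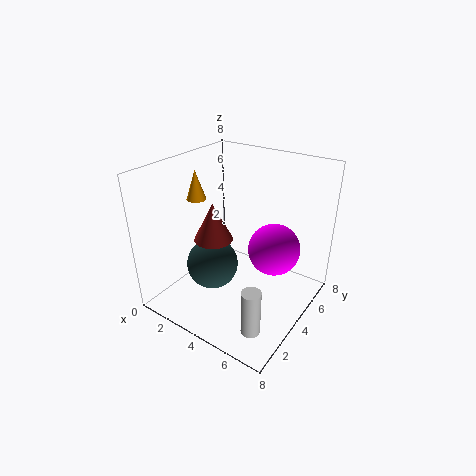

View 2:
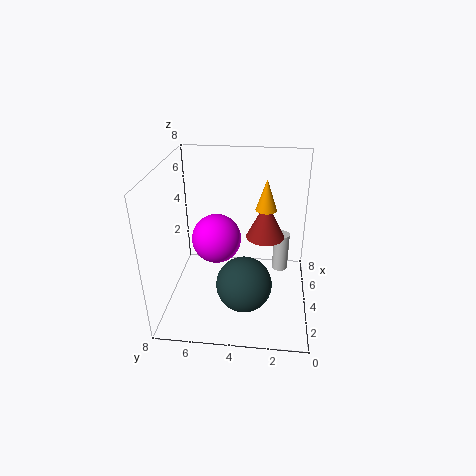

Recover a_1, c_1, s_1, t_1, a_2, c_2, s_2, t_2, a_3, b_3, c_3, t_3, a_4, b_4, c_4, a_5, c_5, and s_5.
a_1 = 2.5
c_1 = 6.5
s_1 = 0.5
t_1 = 1.5
a_2 = 3.5
c_2 = 4.5
s_2 = 1
t_2 = 2
a_3 = 6.5
b_3 = 1.5
c_3 = 0.5
t_3 = 2.5
a_4 = 5.5
b_4 = 5.5
c_4 = 3
a_5 = 2.5
c_5 = 2
s_5 = 1.5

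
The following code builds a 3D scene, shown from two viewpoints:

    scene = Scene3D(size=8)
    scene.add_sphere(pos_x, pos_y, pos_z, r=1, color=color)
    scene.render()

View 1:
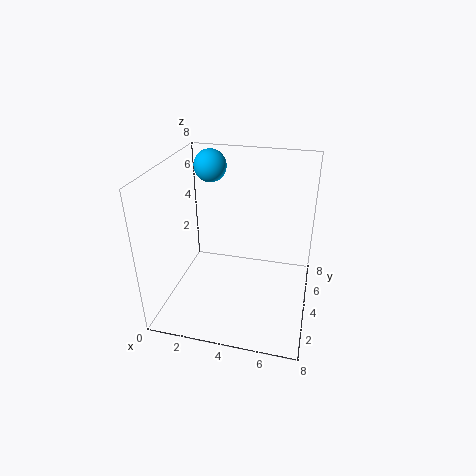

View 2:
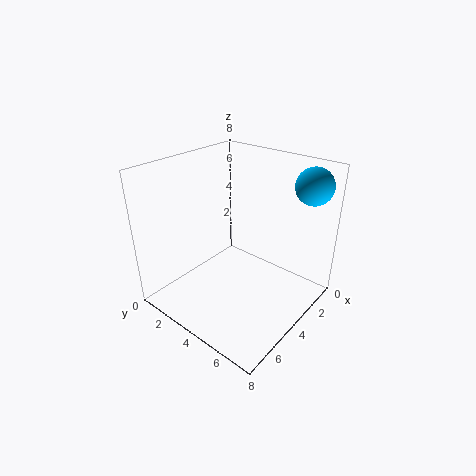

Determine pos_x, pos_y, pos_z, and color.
pos_x = 1.5
pos_y = 7
pos_z = 7
color = 'deepskyblue'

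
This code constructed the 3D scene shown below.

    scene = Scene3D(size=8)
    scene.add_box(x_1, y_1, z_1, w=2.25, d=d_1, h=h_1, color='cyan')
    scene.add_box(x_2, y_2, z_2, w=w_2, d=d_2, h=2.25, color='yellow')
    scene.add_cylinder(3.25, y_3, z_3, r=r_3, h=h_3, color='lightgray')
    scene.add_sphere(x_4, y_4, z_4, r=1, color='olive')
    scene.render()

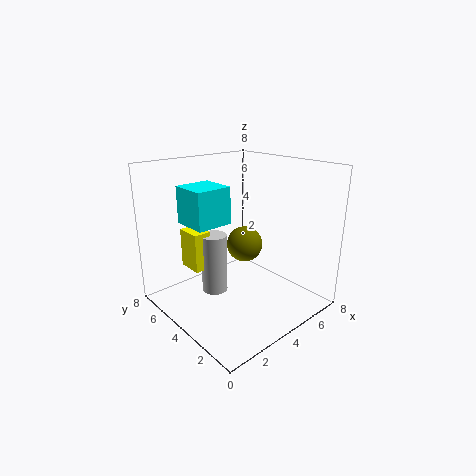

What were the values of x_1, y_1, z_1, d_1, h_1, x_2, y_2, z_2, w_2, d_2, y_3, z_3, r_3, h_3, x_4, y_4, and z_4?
x_1 = 2.5
y_1 = 5.5
z_1 = 4.25
d_1 = 2.25
h_1 = 2.25
x_2 = 2
y_2 = 5.25
z_2 = 2
w_2 = 1
d_2 = 1.5
y_3 = 5.25
z_3 = 0.5
r_3 = 0.75
h_3 = 3.5
x_4 = 4.5
y_4 = 4
z_4 = 3.5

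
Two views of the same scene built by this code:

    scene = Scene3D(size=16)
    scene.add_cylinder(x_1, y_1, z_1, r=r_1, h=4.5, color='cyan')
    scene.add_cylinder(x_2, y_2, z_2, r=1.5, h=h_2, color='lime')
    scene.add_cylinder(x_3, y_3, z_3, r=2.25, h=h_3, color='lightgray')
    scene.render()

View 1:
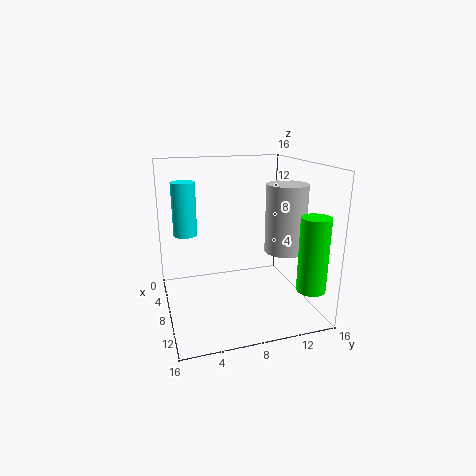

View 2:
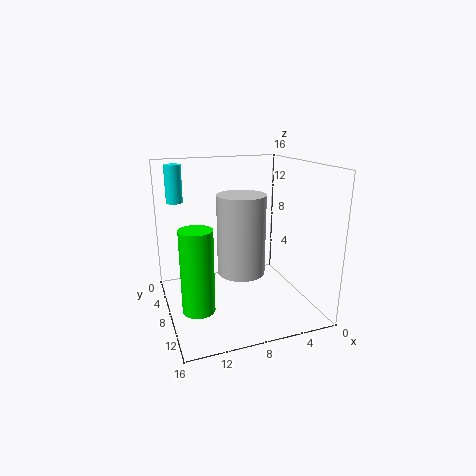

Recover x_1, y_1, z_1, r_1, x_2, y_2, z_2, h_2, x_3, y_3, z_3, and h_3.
x_1 = 13.75
y_1 = 1.5
z_1 = 11
r_1 = 1
x_2 = 14
y_2 = 14
z_2 = 3.75
h_2 = 7.75
x_3 = 9.5
y_3 = 13
z_3 = 6.5
h_3 = 7.5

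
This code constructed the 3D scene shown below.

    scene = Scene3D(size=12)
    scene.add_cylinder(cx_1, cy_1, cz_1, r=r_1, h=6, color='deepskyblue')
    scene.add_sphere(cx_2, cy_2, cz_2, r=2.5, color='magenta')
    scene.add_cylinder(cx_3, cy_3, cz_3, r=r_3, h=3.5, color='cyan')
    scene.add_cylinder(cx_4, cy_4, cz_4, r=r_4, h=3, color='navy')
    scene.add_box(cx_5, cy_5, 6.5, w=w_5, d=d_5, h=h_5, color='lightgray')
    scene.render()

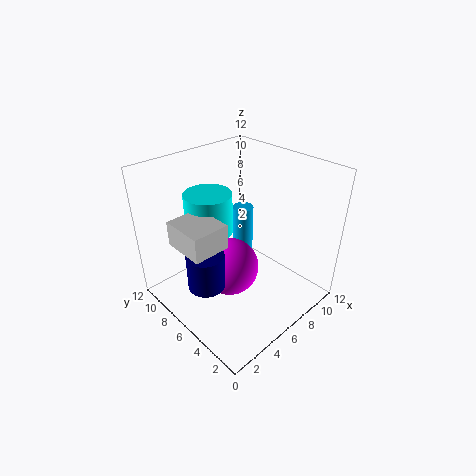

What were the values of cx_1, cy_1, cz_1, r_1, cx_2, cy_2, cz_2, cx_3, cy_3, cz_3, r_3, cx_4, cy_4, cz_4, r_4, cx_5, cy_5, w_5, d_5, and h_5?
cx_1 = 9.5, cy_1 = 9, cz_1 = 0.5, r_1 = 1, cx_2 = 5.5, cy_2 = 6.5, cz_2 = 3, cx_3 = 5, cy_3 = 8.5, cz_3 = 6, r_3 = 2, cx_4 = 2.5, cy_4 = 6, cz_4 = 3, r_4 = 1.5, cx_5 = 1, cy_5 = 5, w_5 = 3, d_5 = 3.5, h_5 = 2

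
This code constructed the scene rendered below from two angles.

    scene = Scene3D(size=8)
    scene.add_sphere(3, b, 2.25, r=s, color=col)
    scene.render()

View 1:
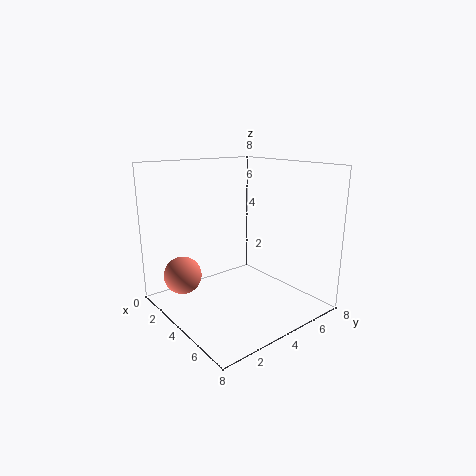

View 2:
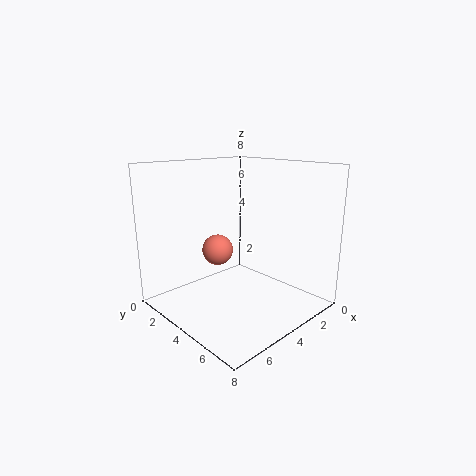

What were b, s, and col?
b = 1, s = 1, col = 'salmon'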